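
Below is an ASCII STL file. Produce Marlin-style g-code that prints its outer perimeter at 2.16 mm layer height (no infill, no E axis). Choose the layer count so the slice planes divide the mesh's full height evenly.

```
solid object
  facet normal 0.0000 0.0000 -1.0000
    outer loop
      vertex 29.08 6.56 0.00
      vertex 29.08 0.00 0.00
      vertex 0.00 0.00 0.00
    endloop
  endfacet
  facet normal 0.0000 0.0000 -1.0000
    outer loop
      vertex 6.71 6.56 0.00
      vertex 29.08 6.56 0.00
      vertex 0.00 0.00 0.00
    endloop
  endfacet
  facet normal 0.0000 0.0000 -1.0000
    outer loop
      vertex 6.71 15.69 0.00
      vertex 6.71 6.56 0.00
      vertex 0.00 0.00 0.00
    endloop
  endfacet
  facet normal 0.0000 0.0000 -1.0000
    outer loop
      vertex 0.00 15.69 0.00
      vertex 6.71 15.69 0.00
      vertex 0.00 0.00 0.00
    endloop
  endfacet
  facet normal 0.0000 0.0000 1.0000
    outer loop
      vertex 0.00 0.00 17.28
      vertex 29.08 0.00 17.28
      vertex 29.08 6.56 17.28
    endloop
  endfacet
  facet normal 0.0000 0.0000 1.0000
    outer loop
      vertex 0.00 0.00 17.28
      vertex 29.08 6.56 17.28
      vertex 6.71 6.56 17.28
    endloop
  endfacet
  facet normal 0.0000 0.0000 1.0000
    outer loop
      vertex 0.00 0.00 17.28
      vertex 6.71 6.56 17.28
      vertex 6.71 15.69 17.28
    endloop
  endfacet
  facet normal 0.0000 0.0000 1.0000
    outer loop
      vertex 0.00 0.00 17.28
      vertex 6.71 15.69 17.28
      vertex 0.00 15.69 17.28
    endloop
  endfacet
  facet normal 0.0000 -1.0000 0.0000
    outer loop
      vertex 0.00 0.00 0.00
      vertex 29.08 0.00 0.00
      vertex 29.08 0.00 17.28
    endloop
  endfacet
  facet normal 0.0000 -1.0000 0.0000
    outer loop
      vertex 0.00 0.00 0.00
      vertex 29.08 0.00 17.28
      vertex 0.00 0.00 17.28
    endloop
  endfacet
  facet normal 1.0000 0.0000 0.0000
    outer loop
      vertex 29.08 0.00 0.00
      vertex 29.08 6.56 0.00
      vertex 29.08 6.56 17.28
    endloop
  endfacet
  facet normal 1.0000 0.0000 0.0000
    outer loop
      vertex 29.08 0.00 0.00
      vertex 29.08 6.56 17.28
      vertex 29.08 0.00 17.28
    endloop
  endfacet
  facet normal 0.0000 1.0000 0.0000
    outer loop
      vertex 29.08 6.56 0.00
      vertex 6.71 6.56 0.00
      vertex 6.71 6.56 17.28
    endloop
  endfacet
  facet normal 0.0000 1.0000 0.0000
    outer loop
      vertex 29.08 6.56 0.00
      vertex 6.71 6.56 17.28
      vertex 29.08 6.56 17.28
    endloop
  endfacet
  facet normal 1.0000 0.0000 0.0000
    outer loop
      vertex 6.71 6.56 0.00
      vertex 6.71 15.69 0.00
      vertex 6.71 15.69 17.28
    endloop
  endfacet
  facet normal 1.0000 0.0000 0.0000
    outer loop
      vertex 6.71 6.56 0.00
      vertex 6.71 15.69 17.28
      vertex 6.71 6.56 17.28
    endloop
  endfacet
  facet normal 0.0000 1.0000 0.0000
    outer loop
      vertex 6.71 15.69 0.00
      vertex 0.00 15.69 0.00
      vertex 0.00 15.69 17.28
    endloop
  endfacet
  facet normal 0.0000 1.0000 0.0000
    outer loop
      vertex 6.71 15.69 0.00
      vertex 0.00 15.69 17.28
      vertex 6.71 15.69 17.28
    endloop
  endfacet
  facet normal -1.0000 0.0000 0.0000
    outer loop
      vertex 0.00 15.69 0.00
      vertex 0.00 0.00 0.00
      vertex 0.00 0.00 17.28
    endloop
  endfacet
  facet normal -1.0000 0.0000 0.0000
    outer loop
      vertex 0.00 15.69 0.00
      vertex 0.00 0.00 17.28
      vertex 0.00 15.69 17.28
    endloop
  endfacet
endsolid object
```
; perimeter-only toolpath
G21 ; units = mm
G90 ; absolute positioning
G28 ; home
; layer 1
G0 Z2.16
G0 X0.00 Y0.00
G1 X29.08 Y0.00
G1 X29.08 Y6.56
G1 X6.71 Y6.56
G1 X6.71 Y15.69
G1 X0.00 Y15.69
G1 X0.00 Y0.00
; layer 2
G0 Z4.32
G0 X0.00 Y0.00
G1 X29.08 Y0.00
G1 X29.08 Y6.56
G1 X6.71 Y6.56
G1 X6.71 Y15.69
G1 X0.00 Y15.69
G1 X0.00 Y0.00
; layer 3
G0 Z6.48
G0 X0.00 Y0.00
G1 X29.08 Y0.00
G1 X29.08 Y6.56
G1 X6.71 Y6.56
G1 X6.71 Y15.69
G1 X0.00 Y15.69
G1 X0.00 Y0.00
; layer 4
G0 Z8.64
G0 X0.00 Y0.00
G1 X29.08 Y0.00
G1 X29.08 Y6.56
G1 X6.71 Y6.56
G1 X6.71 Y15.69
G1 X0.00 Y15.69
G1 X0.00 Y0.00
; layer 5
G0 Z10.80
G0 X0.00 Y0.00
G1 X29.08 Y0.00
G1 X29.08 Y6.56
G1 X6.71 Y6.56
G1 X6.71 Y15.69
G1 X0.00 Y15.69
G1 X0.00 Y0.00
; layer 6
G0 Z12.96
G0 X0.00 Y0.00
G1 X29.08 Y0.00
G1 X29.08 Y6.56
G1 X6.71 Y6.56
G1 X6.71 Y15.69
G1 X0.00 Y15.69
G1 X0.00 Y0.00
; layer 7
G0 Z15.12
G0 X0.00 Y0.00
G1 X29.08 Y0.00
G1 X29.08 Y6.56
G1 X6.71 Y6.56
G1 X6.71 Y15.69
G1 X0.00 Y15.69
G1 X0.00 Y0.00
; layer 8
G0 Z17.28
G0 X0.00 Y0.00
G1 X29.08 Y0.00
G1 X29.08 Y6.56
G1 X6.71 Y6.56
G1 X6.71 Y15.69
G1 X0.00 Y15.69
G1 X0.00 Y0.00
M2 ; end

The solid is an L-shaped prism: outer 29.1 × 15.7 mm, arm thicknesses ≈ 6.56 mm (horizontal) and 6.71 mm (vertical), extruded 17.3 mm in z. Slicing at Δz = 2.16 mm — 8 equal slices spanning the solid's height, so layer i sits at z = i·h/8 — gives 8 non-empty perimeters. Each is a 6-segment closed polygon; G0 lifts to the layer z and rapids to the start vertex, then G1 traces the edges.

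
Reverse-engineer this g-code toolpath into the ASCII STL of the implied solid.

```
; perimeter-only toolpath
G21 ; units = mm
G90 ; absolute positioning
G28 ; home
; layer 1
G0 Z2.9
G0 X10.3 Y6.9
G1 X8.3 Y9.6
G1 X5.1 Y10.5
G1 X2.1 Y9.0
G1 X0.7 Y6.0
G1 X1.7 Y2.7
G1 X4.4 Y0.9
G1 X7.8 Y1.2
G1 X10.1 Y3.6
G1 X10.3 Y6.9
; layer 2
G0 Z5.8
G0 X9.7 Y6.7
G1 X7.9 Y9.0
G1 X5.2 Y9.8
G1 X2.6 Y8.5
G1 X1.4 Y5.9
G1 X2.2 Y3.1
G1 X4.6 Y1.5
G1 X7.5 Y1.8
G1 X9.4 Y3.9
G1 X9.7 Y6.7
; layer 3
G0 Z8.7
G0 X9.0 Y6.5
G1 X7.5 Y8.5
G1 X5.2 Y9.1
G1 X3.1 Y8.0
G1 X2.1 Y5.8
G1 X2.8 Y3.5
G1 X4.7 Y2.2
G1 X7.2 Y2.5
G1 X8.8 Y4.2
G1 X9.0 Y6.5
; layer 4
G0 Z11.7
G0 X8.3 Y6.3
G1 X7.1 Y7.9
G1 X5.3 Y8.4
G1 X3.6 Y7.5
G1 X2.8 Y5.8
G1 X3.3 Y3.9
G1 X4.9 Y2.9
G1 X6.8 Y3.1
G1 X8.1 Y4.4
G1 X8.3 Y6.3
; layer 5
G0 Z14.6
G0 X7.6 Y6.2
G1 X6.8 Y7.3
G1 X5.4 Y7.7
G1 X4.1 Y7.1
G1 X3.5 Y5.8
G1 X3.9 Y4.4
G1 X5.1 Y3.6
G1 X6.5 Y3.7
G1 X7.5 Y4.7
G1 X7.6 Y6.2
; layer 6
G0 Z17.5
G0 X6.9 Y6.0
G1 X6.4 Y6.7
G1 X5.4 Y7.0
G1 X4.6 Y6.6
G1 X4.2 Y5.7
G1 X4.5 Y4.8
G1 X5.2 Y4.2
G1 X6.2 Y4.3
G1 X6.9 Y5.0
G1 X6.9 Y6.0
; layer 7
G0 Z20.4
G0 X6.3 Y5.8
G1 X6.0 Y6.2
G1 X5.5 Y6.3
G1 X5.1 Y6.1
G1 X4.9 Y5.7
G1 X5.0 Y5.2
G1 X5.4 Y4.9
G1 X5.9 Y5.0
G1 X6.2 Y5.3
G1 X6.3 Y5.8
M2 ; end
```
solid part
  facet normal 0.0000 0.0000 -1.0000
    outer loop
      vertex 5.0 11.2 0.0
      vertex 8.7 10.2 0.0
      vertex 11.0 7.1 0.0
    endloop
  endfacet
  facet normal 0.0000 0.0000 -1.0000
    outer loop
      vertex 1.6 9.5 0.0
      vertex 5.0 11.2 0.0
      vertex 11.0 7.1 0.0
    endloop
  endfacet
  facet normal 0.0000 0.0000 -1.0000
    outer loop
      vertex 0.0 6.0 0.0
      vertex 1.6 9.5 0.0
      vertex 11.0 7.1 0.0
    endloop
  endfacet
  facet normal 0.0000 0.0000 -1.0000
    outer loop
      vertex 1.1 2.3 0.0
      vertex 0.0 6.0 0.0
      vertex 11.0 7.1 0.0
    endloop
  endfacet
  facet normal 0.0000 0.0000 -1.0000
    outer loop
      vertex 4.2 0.2 0.0
      vertex 1.1 2.3 0.0
      vertex 11.0 7.1 0.0
    endloop
  endfacet
  facet normal 0.0000 0.0000 -1.0000
    outer loop
      vertex 8.1 0.6 0.0
      vertex 4.2 0.2 0.0
      vertex 11.0 7.1 0.0
    endloop
  endfacet
  facet normal 0.0000 0.0000 -1.0000
    outer loop
      vertex 10.7 3.3 0.0
      vertex 8.1 0.6 0.0
      vertex 11.0 7.1 0.0
    endloop
  endfacet
  facet normal 0.7836 0.5814 0.2190
    outer loop
      vertex 11.0 7.1 0.0
      vertex 8.7 10.2 0.0
      vertex 5.6 5.6 23.3
    endloop
  endfacet
  facet normal 0.2545 0.9418 0.2198
    outer loop
      vertex 8.7 10.2 0.0
      vertex 5.0 11.2 0.0
      vertex 5.6 5.6 23.3
    endloop
  endfacet
  facet normal -0.4362 0.8723 0.2209
    outer loop
      vertex 5.0 11.2 0.0
      vertex 1.6 9.5 0.0
      vertex 5.6 5.6 23.3
    endloop
  endfacet
  facet normal -0.8872 0.4056 0.2202
    outer loop
      vertex 1.6 9.5 0.0
      vertex 0.0 6.0 0.0
      vertex 5.6 5.6 23.3
    endloop
  endfacet
  facet normal -0.9351 -0.2780 0.2200
    outer loop
      vertex 0.0 6.0 0.0
      vertex 1.1 2.3 0.0
      vertex 5.6 5.6 23.3
    endloop
  endfacet
  facet normal -0.5471 -0.8076 0.2200
    outer loop
      vertex 1.1 2.3 0.0
      vertex 4.2 0.2 0.0
      vertex 5.6 5.6 23.3
    endloop
  endfacet
  facet normal 0.0996 -0.9706 0.2190
    outer loop
      vertex 4.2 0.2 0.0
      vertex 8.1 0.6 0.0
      vertex 5.6 5.6 23.3
    endloop
  endfacet
  facet normal 0.7026 -0.6766 0.2206
    outer loop
      vertex 8.1 0.6 0.0
      vertex 10.7 3.3 0.0
      vertex 5.6 5.6 23.3
    endloop
  endfacet
  facet normal 0.9724 -0.0768 0.2204
    outer loop
      vertex 10.7 3.3 0.0
      vertex 11.0 7.1 0.0
      vertex 5.6 5.6 23.3
    endloop
  endfacet
endsolid part

The G0 Z moves step by Δz≈2.9 mm. The G1 loops shrink linearly with z, so the solid tapers from its base footprint up to z≈23.3. Closing with a flat bottom cap and the tapered top and triangulating gives 16 facets — a regular 9-sided pyramid, base circumscribed radius ≈ 5.6 mm, apex at z ≈ 23.3 mm.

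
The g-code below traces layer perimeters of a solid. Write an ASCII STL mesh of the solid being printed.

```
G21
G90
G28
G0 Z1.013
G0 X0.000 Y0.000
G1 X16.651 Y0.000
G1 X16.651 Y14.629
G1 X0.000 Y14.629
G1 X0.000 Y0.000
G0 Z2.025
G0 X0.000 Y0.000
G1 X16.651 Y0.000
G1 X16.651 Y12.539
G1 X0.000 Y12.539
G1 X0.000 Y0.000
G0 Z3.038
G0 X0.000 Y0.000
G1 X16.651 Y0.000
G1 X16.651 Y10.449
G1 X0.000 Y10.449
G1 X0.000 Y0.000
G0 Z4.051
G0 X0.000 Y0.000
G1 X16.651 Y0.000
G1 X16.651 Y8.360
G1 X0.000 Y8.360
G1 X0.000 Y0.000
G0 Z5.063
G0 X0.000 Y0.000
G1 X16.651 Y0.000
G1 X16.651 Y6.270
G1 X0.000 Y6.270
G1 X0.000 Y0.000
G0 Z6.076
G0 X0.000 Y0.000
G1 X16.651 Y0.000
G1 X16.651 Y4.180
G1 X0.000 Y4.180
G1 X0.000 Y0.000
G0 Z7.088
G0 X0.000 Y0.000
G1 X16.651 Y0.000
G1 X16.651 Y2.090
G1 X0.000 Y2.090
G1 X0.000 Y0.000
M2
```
solid part
  facet normal 0.0000 0.0000 -1.0000
    outer loop
      vertex 16.651 16.719 0.000
      vertex 16.651 0.000 0.000
      vertex 0.000 0.000 0.000
    endloop
  endfacet
  facet normal 0.0000 0.0000 -1.0000
    outer loop
      vertex 0.000 16.719 0.000
      vertex 16.651 16.719 0.000
      vertex 0.000 0.000 0.000
    endloop
  endfacet
  facet normal 0.0000 -1.0000 0.0000
    outer loop
      vertex 0.000 0.000 0.000
      vertex 16.651 0.000 0.000
      vertex 16.651 0.000 8.101
    endloop
  endfacet
  facet normal 0.0000 -1.0000 0.0000
    outer loop
      vertex 0.000 0.000 0.000
      vertex 16.651 0.000 8.101
      vertex 0.000 0.000 8.101
    endloop
  endfacet
  facet normal 0.0000 0.4360 0.8999
    outer loop
      vertex 0.000 0.000 8.101
      vertex 16.651 0.000 8.101
      vertex 16.651 16.719 0.000
    endloop
  endfacet
  facet normal 0.0000 0.4360 0.8999
    outer loop
      vertex 0.000 0.000 8.101
      vertex 16.651 16.719 0.000
      vertex 0.000 16.719 0.000
    endloop
  endfacet
  facet normal -1.0000 0.0000 0.0000
    outer loop
      vertex 0.000 0.000 8.101
      vertex 0.000 16.719 0.000
      vertex 0.000 0.000 0.000
    endloop
  endfacet
  facet normal 1.0000 0.0000 0.0000
    outer loop
      vertex 16.651 0.000 0.000
      vertex 16.651 16.719 0.000
      vertex 16.651 0.000 8.101
    endloop
  endfacet
endsolid part

The G0 Z moves step by Δz≈1.013 mm. The G1 loops shrink linearly with z, so the solid tapers from its base footprint up to z≈8.1. Closing with a flat bottom cap and the tapered top and triangulating gives 8 facets — a wedge (ramp): 16.7 × 16.7 mm base, rising to 8.1 mm along the y=0 edge and sloping linearly to z=0 at y=16.7.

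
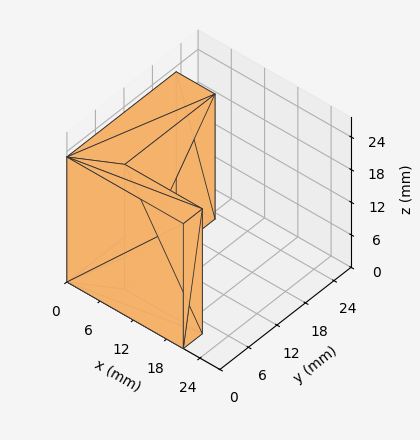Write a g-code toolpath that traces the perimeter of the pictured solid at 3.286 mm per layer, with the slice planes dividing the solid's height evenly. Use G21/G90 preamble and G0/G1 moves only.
Reading the render: the shape is an L-shaped prism: outer 21 × 23 mm, arm thicknesses ≈ 4 mm (horizontal) and 7 mm (vertical), extruded 23 mm in z (dimensions read to the nearest mm from the axis ticks). For the g-code, the solid's height is divided into equal slices at the stated Δz and each level perimeter traced with G1 moves after a G0 lift.

; perimeter-only toolpath
G21 ; units = mm
G90 ; absolute positioning
G28 ; home
; layer 1
G0 Z3.286
G0 X0.000 Y0.000
G1 X21.000 Y0.000
G1 X21.000 Y4.000
G1 X7.000 Y4.000
G1 X7.000 Y23.000
G1 X0.000 Y23.000
G1 X0.000 Y0.000
; layer 2
G0 Z6.571
G0 X0.000 Y0.000
G1 X21.000 Y0.000
G1 X21.000 Y4.000
G1 X7.000 Y4.000
G1 X7.000 Y23.000
G1 X0.000 Y23.000
G1 X0.000 Y0.000
; layer 3
G0 Z9.857
G0 X0.000 Y0.000
G1 X21.000 Y0.000
G1 X21.000 Y4.000
G1 X7.000 Y4.000
G1 X7.000 Y23.000
G1 X0.000 Y23.000
G1 X0.000 Y0.000
; layer 4
G0 Z13.143
G0 X0.000 Y0.000
G1 X21.000 Y0.000
G1 X21.000 Y4.000
G1 X7.000 Y4.000
G1 X7.000 Y23.000
G1 X0.000 Y23.000
G1 X0.000 Y0.000
; layer 5
G0 Z16.429
G0 X0.000 Y0.000
G1 X21.000 Y0.000
G1 X21.000 Y4.000
G1 X7.000 Y4.000
G1 X7.000 Y23.000
G1 X0.000 Y23.000
G1 X0.000 Y0.000
; layer 6
G0 Z19.714
G0 X0.000 Y0.000
G1 X21.000 Y0.000
G1 X21.000 Y4.000
G1 X7.000 Y4.000
G1 X7.000 Y23.000
G1 X0.000 Y23.000
G1 X0.000 Y0.000
; layer 7
G0 Z23.000
G0 X0.000 Y0.000
G1 X21.000 Y0.000
G1 X21.000 Y4.000
G1 X7.000 Y4.000
G1 X7.000 Y23.000
G1 X0.000 Y23.000
G1 X0.000 Y0.000
M2 ; end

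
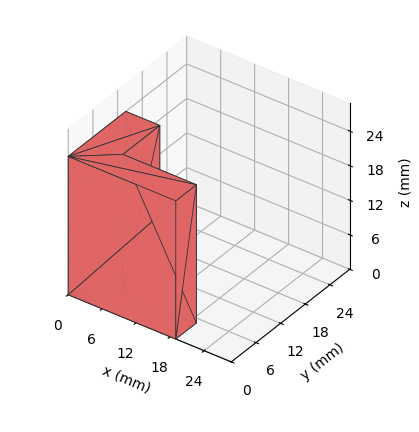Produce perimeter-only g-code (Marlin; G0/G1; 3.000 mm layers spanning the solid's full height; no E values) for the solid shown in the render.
Reading the render: the shape is an L-shaped prism: outer 19 × 14 mm, arm thicknesses ≈ 5 mm (horizontal) and 6 mm (vertical), extruded 24 mm in z (dimensions read to the nearest mm from the axis ticks). For the g-code, the solid's height is divided into equal slices at the stated Δz and each level perimeter traced with G1 moves after a G0 lift.

; perimeter-only toolpath
G21 ; units = mm
G90 ; absolute positioning
G28 ; home
; layer 1
G0 Z3.000
G0 X0.000 Y0.000
G1 X19.000 Y0.000
G1 X19.000 Y5.000
G1 X6.000 Y5.000
G1 X6.000 Y14.000
G1 X0.000 Y14.000
G1 X0.000 Y0.000
; layer 2
G0 Z6.000
G0 X0.000 Y0.000
G1 X19.000 Y0.000
G1 X19.000 Y5.000
G1 X6.000 Y5.000
G1 X6.000 Y14.000
G1 X0.000 Y14.000
G1 X0.000 Y0.000
; layer 3
G0 Z9.000
G0 X0.000 Y0.000
G1 X19.000 Y0.000
G1 X19.000 Y5.000
G1 X6.000 Y5.000
G1 X6.000 Y14.000
G1 X0.000 Y14.000
G1 X0.000 Y0.000
; layer 4
G0 Z12.000
G0 X0.000 Y0.000
G1 X19.000 Y0.000
G1 X19.000 Y5.000
G1 X6.000 Y5.000
G1 X6.000 Y14.000
G1 X0.000 Y14.000
G1 X0.000 Y0.000
; layer 5
G0 Z15.000
G0 X0.000 Y0.000
G1 X19.000 Y0.000
G1 X19.000 Y5.000
G1 X6.000 Y5.000
G1 X6.000 Y14.000
G1 X0.000 Y14.000
G1 X0.000 Y0.000
; layer 6
G0 Z18.000
G0 X0.000 Y0.000
G1 X19.000 Y0.000
G1 X19.000 Y5.000
G1 X6.000 Y5.000
G1 X6.000 Y14.000
G1 X0.000 Y14.000
G1 X0.000 Y0.000
; layer 7
G0 Z21.000
G0 X0.000 Y0.000
G1 X19.000 Y0.000
G1 X19.000 Y5.000
G1 X6.000 Y5.000
G1 X6.000 Y14.000
G1 X0.000 Y14.000
G1 X0.000 Y0.000
; layer 8
G0 Z24.000
G0 X0.000 Y0.000
G1 X19.000 Y0.000
G1 X19.000 Y5.000
G1 X6.000 Y5.000
G1 X6.000 Y14.000
G1 X0.000 Y14.000
G1 X0.000 Y0.000
M2 ; end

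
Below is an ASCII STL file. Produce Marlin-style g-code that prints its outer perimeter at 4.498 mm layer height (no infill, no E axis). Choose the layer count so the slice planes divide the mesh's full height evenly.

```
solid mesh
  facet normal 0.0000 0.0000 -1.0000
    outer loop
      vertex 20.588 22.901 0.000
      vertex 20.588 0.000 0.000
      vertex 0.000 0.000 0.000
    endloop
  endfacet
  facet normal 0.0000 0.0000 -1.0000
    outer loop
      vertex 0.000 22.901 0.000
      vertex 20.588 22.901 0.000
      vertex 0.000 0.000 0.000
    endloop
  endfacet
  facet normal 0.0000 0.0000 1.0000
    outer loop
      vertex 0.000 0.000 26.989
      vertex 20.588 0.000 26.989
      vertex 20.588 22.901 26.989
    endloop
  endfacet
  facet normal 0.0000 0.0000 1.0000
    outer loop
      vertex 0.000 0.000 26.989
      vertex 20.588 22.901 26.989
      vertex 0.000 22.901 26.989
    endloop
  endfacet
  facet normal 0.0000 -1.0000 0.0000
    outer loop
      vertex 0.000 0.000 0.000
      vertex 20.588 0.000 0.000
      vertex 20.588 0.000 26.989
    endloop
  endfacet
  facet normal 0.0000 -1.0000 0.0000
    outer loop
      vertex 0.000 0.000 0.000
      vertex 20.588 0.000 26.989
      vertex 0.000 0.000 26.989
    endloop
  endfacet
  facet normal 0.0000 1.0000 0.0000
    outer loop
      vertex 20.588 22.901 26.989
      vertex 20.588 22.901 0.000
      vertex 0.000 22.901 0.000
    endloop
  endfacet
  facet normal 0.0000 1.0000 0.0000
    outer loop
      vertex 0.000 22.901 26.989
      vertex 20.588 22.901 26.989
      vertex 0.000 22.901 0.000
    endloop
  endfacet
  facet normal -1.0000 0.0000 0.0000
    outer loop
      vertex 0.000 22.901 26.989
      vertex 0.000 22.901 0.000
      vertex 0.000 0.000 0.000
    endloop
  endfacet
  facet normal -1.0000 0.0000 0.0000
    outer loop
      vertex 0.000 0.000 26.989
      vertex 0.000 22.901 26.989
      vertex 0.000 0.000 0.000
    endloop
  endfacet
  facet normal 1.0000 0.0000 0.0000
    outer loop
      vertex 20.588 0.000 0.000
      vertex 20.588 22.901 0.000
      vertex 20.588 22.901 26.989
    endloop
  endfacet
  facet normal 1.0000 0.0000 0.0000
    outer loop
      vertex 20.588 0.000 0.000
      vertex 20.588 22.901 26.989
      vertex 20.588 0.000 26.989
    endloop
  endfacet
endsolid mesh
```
; perimeter-only toolpath
G21 ; units = mm
G90 ; absolute positioning
G28 ; home
; layer 1
G0 Z4.498
G0 X0.000 Y0.000
G1 X20.588 Y0.000
G1 X20.588 Y22.901
G1 X0.000 Y22.901
G1 X0.000 Y0.000
; layer 2
G0 Z8.996
G0 X0.000 Y0.000
G1 X20.588 Y0.000
G1 X20.588 Y22.901
G1 X0.000 Y22.901
G1 X0.000 Y0.000
; layer 3
G0 Z13.495
G0 X0.000 Y0.000
G1 X20.588 Y0.000
G1 X20.588 Y22.901
G1 X0.000 Y22.901
G1 X0.000 Y0.000
; layer 4
G0 Z17.993
G0 X0.000 Y0.000
G1 X20.588 Y0.000
G1 X20.588 Y22.901
G1 X0.000 Y22.901
G1 X0.000 Y0.000
; layer 5
G0 Z22.491
G0 X0.000 Y0.000
G1 X20.588 Y0.000
G1 X20.588 Y22.901
G1 X0.000 Y22.901
G1 X0.000 Y0.000
; layer 6
G0 Z26.989
G0 X0.000 Y0.000
G1 X20.588 Y0.000
G1 X20.588 Y22.901
G1 X0.000 Y22.901
G1 X0.000 Y0.000
M2 ; end

The solid is a rectangular box, roughly 20.6 × 22.9 mm footprint and 27 mm tall. Slicing at Δz = 4.498 mm — 6 equal slices spanning the solid's height, so layer i sits at z = i·h/6 — gives 6 non-empty perimeters. Each is a 4-segment closed polygon; G0 lifts to the layer z and rapids to the start vertex, then G1 traces the edges.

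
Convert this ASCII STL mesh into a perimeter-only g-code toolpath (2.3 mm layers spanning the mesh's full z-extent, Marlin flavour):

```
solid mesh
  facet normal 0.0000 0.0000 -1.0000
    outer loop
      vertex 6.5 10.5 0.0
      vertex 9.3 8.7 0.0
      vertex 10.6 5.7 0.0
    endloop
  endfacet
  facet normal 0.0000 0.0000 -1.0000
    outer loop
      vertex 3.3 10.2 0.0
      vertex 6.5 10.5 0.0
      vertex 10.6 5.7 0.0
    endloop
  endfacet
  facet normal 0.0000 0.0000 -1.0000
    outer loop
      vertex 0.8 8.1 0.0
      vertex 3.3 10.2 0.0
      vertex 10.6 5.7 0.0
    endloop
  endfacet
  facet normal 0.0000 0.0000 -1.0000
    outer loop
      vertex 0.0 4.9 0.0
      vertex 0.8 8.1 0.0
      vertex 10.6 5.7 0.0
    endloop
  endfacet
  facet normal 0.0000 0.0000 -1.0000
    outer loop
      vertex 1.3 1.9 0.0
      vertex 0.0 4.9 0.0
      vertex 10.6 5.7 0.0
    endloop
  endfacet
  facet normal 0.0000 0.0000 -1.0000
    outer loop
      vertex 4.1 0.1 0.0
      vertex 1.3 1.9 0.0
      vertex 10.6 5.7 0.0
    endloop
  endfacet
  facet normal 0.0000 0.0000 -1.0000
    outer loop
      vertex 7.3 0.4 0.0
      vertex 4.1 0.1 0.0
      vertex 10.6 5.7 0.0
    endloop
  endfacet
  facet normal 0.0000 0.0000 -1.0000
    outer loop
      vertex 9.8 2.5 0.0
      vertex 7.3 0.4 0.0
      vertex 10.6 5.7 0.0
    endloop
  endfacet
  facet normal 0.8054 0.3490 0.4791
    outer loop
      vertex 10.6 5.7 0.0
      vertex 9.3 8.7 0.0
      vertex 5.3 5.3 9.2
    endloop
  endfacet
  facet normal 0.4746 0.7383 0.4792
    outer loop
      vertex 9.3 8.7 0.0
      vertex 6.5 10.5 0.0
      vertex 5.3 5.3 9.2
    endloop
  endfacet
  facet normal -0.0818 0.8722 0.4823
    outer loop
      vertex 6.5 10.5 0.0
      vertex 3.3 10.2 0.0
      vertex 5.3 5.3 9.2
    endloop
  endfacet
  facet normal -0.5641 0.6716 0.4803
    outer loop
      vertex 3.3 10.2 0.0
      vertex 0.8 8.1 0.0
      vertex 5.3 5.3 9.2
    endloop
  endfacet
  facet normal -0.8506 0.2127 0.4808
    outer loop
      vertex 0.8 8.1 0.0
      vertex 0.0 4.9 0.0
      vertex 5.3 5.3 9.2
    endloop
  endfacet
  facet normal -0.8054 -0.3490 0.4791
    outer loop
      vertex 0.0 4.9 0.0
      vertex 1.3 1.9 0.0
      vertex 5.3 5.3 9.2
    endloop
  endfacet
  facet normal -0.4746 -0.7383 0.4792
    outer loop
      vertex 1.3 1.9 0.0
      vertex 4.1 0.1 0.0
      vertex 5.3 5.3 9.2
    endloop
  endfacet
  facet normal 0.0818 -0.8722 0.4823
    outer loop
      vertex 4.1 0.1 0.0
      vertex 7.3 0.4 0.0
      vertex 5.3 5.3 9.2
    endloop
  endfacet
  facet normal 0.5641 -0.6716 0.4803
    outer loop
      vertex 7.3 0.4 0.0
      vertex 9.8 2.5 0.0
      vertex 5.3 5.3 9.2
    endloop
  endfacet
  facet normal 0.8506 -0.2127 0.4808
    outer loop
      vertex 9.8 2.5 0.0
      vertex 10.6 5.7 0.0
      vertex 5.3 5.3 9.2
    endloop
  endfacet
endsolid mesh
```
; perimeter-only toolpath
G21 ; units = mm
G90 ; absolute positioning
G28 ; home
; layer 1
G0 Z2.3
G0 X9.3 Y5.6
G1 X8.3 Y7.8
G1 X6.2 Y9.2
G1 X3.8 Y9.0
G1 X1.9 Y7.4
G1 X1.3 Y5.0
G1 X2.3 Y2.8
G1 X4.4 Y1.4
G1 X6.8 Y1.6
G1 X8.7 Y3.2
G1 X9.3 Y5.6
; layer 2
G0 Z4.6
G0 X7.9 Y5.5
G1 X7.3 Y7.0
G1 X5.9 Y7.9
G1 X4.3 Y7.8
G1 X3.0 Y6.7
G1 X2.6 Y5.1
G1 X3.3 Y3.6
G1 X4.7 Y2.7
G1 X6.3 Y2.9
G1 X7.6 Y3.9
G1 X7.9 Y5.5
; layer 3
G0 Z6.9
G0 X6.6 Y5.4
G1 X6.3 Y6.1
G1 X5.6 Y6.6
G1 X4.8 Y6.5
G1 X4.2 Y6.0
G1 X4.0 Y5.2
G1 X4.3 Y4.4
G1 X5.0 Y4.0
G1 X5.8 Y4.1
G1 X6.4 Y4.6
G1 X6.6 Y5.4
M2 ; end

The solid is a regular 10-sided pyramid, base circumscribed radius ≈ 5.3 mm, apex at z ≈ 9.2 mm. Slicing at Δz = 2.3 mm — 4 equal slices spanning the solid's height, so layer i sits at z = i·h/4 — gives 3 non-empty perimeters. Each is a 10-segment closed polygon; G0 lifts to the layer z and rapids to the start vertex, then G1 traces the edges. The cross-section shrinks linearly with z (the slice at the apex is degenerate and omitted).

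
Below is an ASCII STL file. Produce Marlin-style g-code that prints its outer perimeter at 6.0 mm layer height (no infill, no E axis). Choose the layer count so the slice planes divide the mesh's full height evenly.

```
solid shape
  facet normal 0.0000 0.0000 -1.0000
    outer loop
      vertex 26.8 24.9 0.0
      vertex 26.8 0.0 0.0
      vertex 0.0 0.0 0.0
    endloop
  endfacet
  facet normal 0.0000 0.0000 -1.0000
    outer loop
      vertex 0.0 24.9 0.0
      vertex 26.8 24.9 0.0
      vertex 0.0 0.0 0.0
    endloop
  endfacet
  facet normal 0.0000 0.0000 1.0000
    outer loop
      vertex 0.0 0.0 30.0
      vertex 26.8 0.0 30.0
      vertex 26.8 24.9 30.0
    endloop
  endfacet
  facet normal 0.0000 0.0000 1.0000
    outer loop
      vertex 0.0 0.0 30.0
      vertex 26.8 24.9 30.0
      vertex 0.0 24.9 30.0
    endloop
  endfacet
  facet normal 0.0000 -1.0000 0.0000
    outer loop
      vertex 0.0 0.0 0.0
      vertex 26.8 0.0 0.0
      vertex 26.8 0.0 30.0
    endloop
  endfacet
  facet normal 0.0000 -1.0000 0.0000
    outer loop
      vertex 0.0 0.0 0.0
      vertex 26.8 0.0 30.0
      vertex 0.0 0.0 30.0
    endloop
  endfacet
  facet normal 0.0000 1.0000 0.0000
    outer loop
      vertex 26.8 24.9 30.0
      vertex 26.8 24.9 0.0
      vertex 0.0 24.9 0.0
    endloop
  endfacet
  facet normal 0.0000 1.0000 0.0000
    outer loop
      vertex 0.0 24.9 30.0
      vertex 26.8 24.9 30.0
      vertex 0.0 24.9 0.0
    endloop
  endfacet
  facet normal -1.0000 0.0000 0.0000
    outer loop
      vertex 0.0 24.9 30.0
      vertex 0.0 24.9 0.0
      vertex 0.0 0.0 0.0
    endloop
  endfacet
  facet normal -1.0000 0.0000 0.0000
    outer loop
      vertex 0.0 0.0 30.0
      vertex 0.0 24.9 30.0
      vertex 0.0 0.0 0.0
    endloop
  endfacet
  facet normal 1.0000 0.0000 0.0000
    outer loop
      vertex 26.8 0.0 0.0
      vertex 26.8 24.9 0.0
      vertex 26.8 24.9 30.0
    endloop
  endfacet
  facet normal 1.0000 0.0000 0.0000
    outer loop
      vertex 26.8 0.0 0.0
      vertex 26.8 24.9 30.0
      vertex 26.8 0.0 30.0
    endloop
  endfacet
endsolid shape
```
; perimeter-only toolpath
G21 ; units = mm
G90 ; absolute positioning
G28 ; home
; layer 1
G0 Z6.0
G0 X0.0 Y0.0
G1 X26.8 Y0.0
G1 X26.8 Y24.9
G1 X0.0 Y24.9
G1 X0.0 Y0.0
; layer 2
G0 Z12.0
G0 X0.0 Y0.0
G1 X26.8 Y0.0
G1 X26.8 Y24.9
G1 X0.0 Y24.9
G1 X0.0 Y0.0
; layer 3
G0 Z18.0
G0 X0.0 Y0.0
G1 X26.8 Y0.0
G1 X26.8 Y24.9
G1 X0.0 Y24.9
G1 X0.0 Y0.0
; layer 4
G0 Z24.0
G0 X0.0 Y0.0
G1 X26.8 Y0.0
G1 X26.8 Y24.9
G1 X0.0 Y24.9
G1 X0.0 Y0.0
; layer 5
G0 Z30.0
G0 X0.0 Y0.0
G1 X26.8 Y0.0
G1 X26.8 Y24.9
G1 X0.0 Y24.9
G1 X0.0 Y0.0
M2 ; end

The solid is a rectangular box, roughly 26.8 × 24.9 mm footprint and 30 mm tall. Slicing at Δz = 6.0 mm — 5 equal slices spanning the solid's height, so layer i sits at z = i·h/5 — gives 5 non-empty perimeters. Each is a 4-segment closed polygon; G0 lifts to the layer z and rapids to the start vertex, then G1 traces the edges.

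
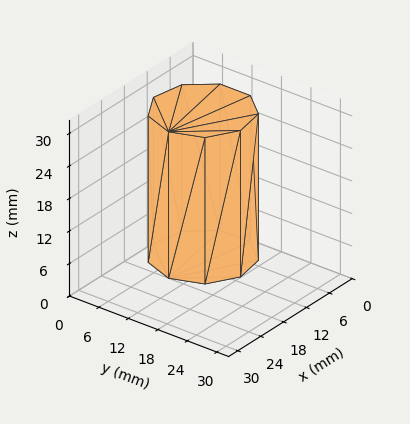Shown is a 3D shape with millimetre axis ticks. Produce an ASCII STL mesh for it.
Reading the render: the shape is a regular 9-sided prism (a cylinder approximated with 9 flat sides), circumscribed radius ≈ 9 mm, height ≈ 27 mm (dimensions read to the nearest mm from the axis ticks). For the STL, each face is triangulated and given an outward normal.

solid part
  facet normal 0.0000 0.0000 -1.0000
    outer loop
      vertex 10.563 17.863 0.000
      vertex 15.894 14.785 0.000
      vertex 18.000 9.000 0.000
    endloop
  endfacet
  facet normal 0.0000 0.0000 -1.0000
    outer loop
      vertex 4.500 16.794 0.000
      vertex 10.563 17.863 0.000
      vertex 18.000 9.000 0.000
    endloop
  endfacet
  facet normal 0.0000 0.0000 -1.0000
    outer loop
      vertex 0.543 12.078 0.000
      vertex 4.500 16.794 0.000
      vertex 18.000 9.000 0.000
    endloop
  endfacet
  facet normal 0.0000 0.0000 -1.0000
    outer loop
      vertex 0.543 5.922 0.000
      vertex 0.543 12.078 0.000
      vertex 18.000 9.000 0.000
    endloop
  endfacet
  facet normal 0.0000 0.0000 -1.0000
    outer loop
      vertex 4.500 1.206 0.000
      vertex 0.543 5.922 0.000
      vertex 18.000 9.000 0.000
    endloop
  endfacet
  facet normal 0.0000 0.0000 -1.0000
    outer loop
      vertex 10.563 0.137 0.000
      vertex 4.500 1.206 0.000
      vertex 18.000 9.000 0.000
    endloop
  endfacet
  facet normal 0.0000 0.0000 -1.0000
    outer loop
      vertex 15.894 3.215 0.000
      vertex 10.563 0.137 0.000
      vertex 18.000 9.000 0.000
    endloop
  endfacet
  facet normal 0.0000 0.0000 1.0000
    outer loop
      vertex 18.000 9.000 27.000
      vertex 15.894 14.785 27.000
      vertex 10.563 17.863 27.000
    endloop
  endfacet
  facet normal 0.0000 0.0000 1.0000
    outer loop
      vertex 18.000 9.000 27.000
      vertex 10.563 17.863 27.000
      vertex 4.500 16.794 27.000
    endloop
  endfacet
  facet normal 0.0000 0.0000 1.0000
    outer loop
      vertex 18.000 9.000 27.000
      vertex 4.500 16.794 27.000
      vertex 0.543 12.078 27.000
    endloop
  endfacet
  facet normal 0.0000 0.0000 1.0000
    outer loop
      vertex 18.000 9.000 27.000
      vertex 0.543 12.078 27.000
      vertex 0.543 5.922 27.000
    endloop
  endfacet
  facet normal 0.0000 0.0000 1.0000
    outer loop
      vertex 18.000 9.000 27.000
      vertex 0.543 5.922 27.000
      vertex 4.500 1.206 27.000
    endloop
  endfacet
  facet normal 0.0000 0.0000 1.0000
    outer loop
      vertex 18.000 9.000 27.000
      vertex 4.500 1.206 27.000
      vertex 10.563 0.137 27.000
    endloop
  endfacet
  facet normal 0.0000 0.0000 1.0000
    outer loop
      vertex 18.000 9.000 27.000
      vertex 10.563 0.137 27.000
      vertex 15.894 3.215 27.000
    endloop
  endfacet
  facet normal 0.9397 0.3421 0.0000
    outer loop
      vertex 18.000 9.000 0.000
      vertex 15.894 14.785 0.000
      vertex 15.894 14.785 27.000
    endloop
  endfacet
  facet normal 0.9397 0.3421 0.0000
    outer loop
      vertex 18.000 9.000 0.000
      vertex 15.894 14.785 27.000
      vertex 18.000 9.000 27.000
    endloop
  endfacet
  facet normal 0.5000 0.8660 0.0000
    outer loop
      vertex 15.894 14.785 0.000
      vertex 10.563 17.863 0.000
      vertex 10.563 17.863 27.000
    endloop
  endfacet
  facet normal 0.5000 0.8660 0.0000
    outer loop
      vertex 15.894 14.785 0.000
      vertex 10.563 17.863 27.000
      vertex 15.894 14.785 27.000
    endloop
  endfacet
  facet normal -0.1736 0.9848 0.0000
    outer loop
      vertex 10.563 17.863 0.000
      vertex 4.500 16.794 0.000
      vertex 4.500 16.794 27.000
    endloop
  endfacet
  facet normal -0.1736 0.9848 0.0000
    outer loop
      vertex 10.563 17.863 0.000
      vertex 4.500 16.794 27.000
      vertex 10.563 17.863 27.000
    endloop
  endfacet
  facet normal -0.7661 0.6428 0.0000
    outer loop
      vertex 4.500 16.794 0.000
      vertex 0.543 12.078 0.000
      vertex 0.543 12.078 27.000
    endloop
  endfacet
  facet normal -0.7661 0.6428 0.0000
    outer loop
      vertex 4.500 16.794 0.000
      vertex 0.543 12.078 27.000
      vertex 4.500 16.794 27.000
    endloop
  endfacet
  facet normal -1.0000 0.0000 0.0000
    outer loop
      vertex 0.543 12.078 0.000
      vertex 0.543 5.922 0.000
      vertex 0.543 5.922 27.000
    endloop
  endfacet
  facet normal -1.0000 0.0000 0.0000
    outer loop
      vertex 0.543 12.078 0.000
      vertex 0.543 5.922 27.000
      vertex 0.543 12.078 27.000
    endloop
  endfacet
  facet normal -0.7661 -0.6428 0.0000
    outer loop
      vertex 0.543 5.922 0.000
      vertex 4.500 1.206 0.000
      vertex 4.500 1.206 27.000
    endloop
  endfacet
  facet normal -0.7661 -0.6428 0.0000
    outer loop
      vertex 0.543 5.922 0.000
      vertex 4.500 1.206 27.000
      vertex 0.543 5.922 27.000
    endloop
  endfacet
  facet normal -0.1736 -0.9848 0.0000
    outer loop
      vertex 4.500 1.206 0.000
      vertex 10.563 0.137 0.000
      vertex 10.563 0.137 27.000
    endloop
  endfacet
  facet normal -0.1736 -0.9848 0.0000
    outer loop
      vertex 4.500 1.206 0.000
      vertex 10.563 0.137 27.000
      vertex 4.500 1.206 27.000
    endloop
  endfacet
  facet normal 0.5000 -0.8660 0.0000
    outer loop
      vertex 10.563 0.137 0.000
      vertex 15.894 3.215 0.000
      vertex 15.894 3.215 27.000
    endloop
  endfacet
  facet normal 0.5000 -0.8660 0.0000
    outer loop
      vertex 10.563 0.137 0.000
      vertex 15.894 3.215 27.000
      vertex 10.563 0.137 27.000
    endloop
  endfacet
  facet normal 0.9397 -0.3421 0.0000
    outer loop
      vertex 15.894 3.215 0.000
      vertex 18.000 9.000 0.000
      vertex 18.000 9.000 27.000
    endloop
  endfacet
  facet normal 0.9397 -0.3421 0.0000
    outer loop
      vertex 15.894 3.215 0.000
      vertex 18.000 9.000 27.000
      vertex 15.894 3.215 27.000
    endloop
  endfacet
endsolid part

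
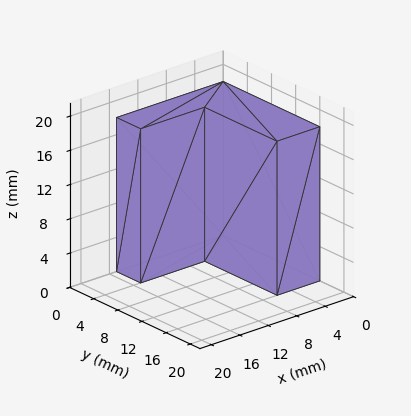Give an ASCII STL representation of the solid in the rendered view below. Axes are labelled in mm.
Reading the render: the shape is an L-shaped prism: outer 15 × 16 mm, arm thicknesses ≈ 4 mm (horizontal) and 6 mm (vertical), extruded 18 mm in z (dimensions read to the nearest mm from the axis ticks). For the STL, each face is triangulated and given an outward normal.

solid part
  facet normal 0.0000 0.0000 -1.0000
    outer loop
      vertex 15.00 4.00 0.00
      vertex 15.00 0.00 0.00
      vertex 0.00 0.00 0.00
    endloop
  endfacet
  facet normal 0.0000 0.0000 -1.0000
    outer loop
      vertex 6.00 4.00 0.00
      vertex 15.00 4.00 0.00
      vertex 0.00 0.00 0.00
    endloop
  endfacet
  facet normal 0.0000 0.0000 -1.0000
    outer loop
      vertex 6.00 16.00 0.00
      vertex 6.00 4.00 0.00
      vertex 0.00 0.00 0.00
    endloop
  endfacet
  facet normal 0.0000 0.0000 -1.0000
    outer loop
      vertex 0.00 16.00 0.00
      vertex 6.00 16.00 0.00
      vertex 0.00 0.00 0.00
    endloop
  endfacet
  facet normal 0.0000 0.0000 1.0000
    outer loop
      vertex 0.00 0.00 18.00
      vertex 15.00 0.00 18.00
      vertex 15.00 4.00 18.00
    endloop
  endfacet
  facet normal 0.0000 0.0000 1.0000
    outer loop
      vertex 0.00 0.00 18.00
      vertex 15.00 4.00 18.00
      vertex 6.00 4.00 18.00
    endloop
  endfacet
  facet normal 0.0000 0.0000 1.0000
    outer loop
      vertex 0.00 0.00 18.00
      vertex 6.00 4.00 18.00
      vertex 6.00 16.00 18.00
    endloop
  endfacet
  facet normal 0.0000 0.0000 1.0000
    outer loop
      vertex 0.00 0.00 18.00
      vertex 6.00 16.00 18.00
      vertex 0.00 16.00 18.00
    endloop
  endfacet
  facet normal 0.0000 -1.0000 0.0000
    outer loop
      vertex 0.00 0.00 0.00
      vertex 15.00 0.00 0.00
      vertex 15.00 0.00 18.00
    endloop
  endfacet
  facet normal 0.0000 -1.0000 0.0000
    outer loop
      vertex 0.00 0.00 0.00
      vertex 15.00 0.00 18.00
      vertex 0.00 0.00 18.00
    endloop
  endfacet
  facet normal 1.0000 0.0000 0.0000
    outer loop
      vertex 15.00 0.00 0.00
      vertex 15.00 4.00 0.00
      vertex 15.00 4.00 18.00
    endloop
  endfacet
  facet normal 1.0000 0.0000 0.0000
    outer loop
      vertex 15.00 0.00 0.00
      vertex 15.00 4.00 18.00
      vertex 15.00 0.00 18.00
    endloop
  endfacet
  facet normal 0.0000 1.0000 0.0000
    outer loop
      vertex 15.00 4.00 0.00
      vertex 6.00 4.00 0.00
      vertex 6.00 4.00 18.00
    endloop
  endfacet
  facet normal 0.0000 1.0000 0.0000
    outer loop
      vertex 15.00 4.00 0.00
      vertex 6.00 4.00 18.00
      vertex 15.00 4.00 18.00
    endloop
  endfacet
  facet normal 1.0000 0.0000 0.0000
    outer loop
      vertex 6.00 4.00 0.00
      vertex 6.00 16.00 0.00
      vertex 6.00 16.00 18.00
    endloop
  endfacet
  facet normal 1.0000 0.0000 0.0000
    outer loop
      vertex 6.00 4.00 0.00
      vertex 6.00 16.00 18.00
      vertex 6.00 4.00 18.00
    endloop
  endfacet
  facet normal 0.0000 1.0000 0.0000
    outer loop
      vertex 6.00 16.00 0.00
      vertex 0.00 16.00 0.00
      vertex 0.00 16.00 18.00
    endloop
  endfacet
  facet normal 0.0000 1.0000 0.0000
    outer loop
      vertex 6.00 16.00 0.00
      vertex 0.00 16.00 18.00
      vertex 6.00 16.00 18.00
    endloop
  endfacet
  facet normal -1.0000 0.0000 0.0000
    outer loop
      vertex 0.00 16.00 0.00
      vertex 0.00 0.00 0.00
      vertex 0.00 0.00 18.00
    endloop
  endfacet
  facet normal -1.0000 0.0000 0.0000
    outer loop
      vertex 0.00 16.00 0.00
      vertex 0.00 0.00 18.00
      vertex 0.00 16.00 18.00
    endloop
  endfacet
endsolid part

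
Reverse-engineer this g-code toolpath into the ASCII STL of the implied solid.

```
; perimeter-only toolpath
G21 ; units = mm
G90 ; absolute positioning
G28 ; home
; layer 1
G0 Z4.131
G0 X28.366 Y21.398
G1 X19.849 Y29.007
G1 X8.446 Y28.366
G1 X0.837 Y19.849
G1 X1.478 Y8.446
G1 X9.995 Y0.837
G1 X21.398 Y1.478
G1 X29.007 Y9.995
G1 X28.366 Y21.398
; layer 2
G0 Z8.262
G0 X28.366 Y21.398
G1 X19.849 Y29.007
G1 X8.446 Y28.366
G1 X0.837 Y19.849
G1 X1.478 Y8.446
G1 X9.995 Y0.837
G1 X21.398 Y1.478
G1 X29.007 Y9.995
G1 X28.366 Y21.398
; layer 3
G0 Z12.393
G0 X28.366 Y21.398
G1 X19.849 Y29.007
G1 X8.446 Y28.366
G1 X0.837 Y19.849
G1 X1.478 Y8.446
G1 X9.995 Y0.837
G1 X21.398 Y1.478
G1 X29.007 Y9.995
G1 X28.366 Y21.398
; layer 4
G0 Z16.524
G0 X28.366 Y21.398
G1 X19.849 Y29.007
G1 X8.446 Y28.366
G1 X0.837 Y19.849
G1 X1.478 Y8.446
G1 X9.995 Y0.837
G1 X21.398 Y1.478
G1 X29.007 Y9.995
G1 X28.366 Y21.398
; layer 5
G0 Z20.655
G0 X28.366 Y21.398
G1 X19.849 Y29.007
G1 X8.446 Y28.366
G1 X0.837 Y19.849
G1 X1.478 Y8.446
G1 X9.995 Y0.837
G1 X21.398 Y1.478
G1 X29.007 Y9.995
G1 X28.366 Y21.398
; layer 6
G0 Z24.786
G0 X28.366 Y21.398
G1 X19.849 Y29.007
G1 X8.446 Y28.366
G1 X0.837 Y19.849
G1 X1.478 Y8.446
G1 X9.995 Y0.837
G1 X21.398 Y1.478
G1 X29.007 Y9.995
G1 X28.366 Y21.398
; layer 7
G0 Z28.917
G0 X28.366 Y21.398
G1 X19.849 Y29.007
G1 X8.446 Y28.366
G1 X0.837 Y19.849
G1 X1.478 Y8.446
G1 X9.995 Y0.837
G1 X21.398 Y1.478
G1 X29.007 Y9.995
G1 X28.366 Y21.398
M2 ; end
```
solid part
  facet normal 0.0000 0.0000 -1.0000
    outer loop
      vertex 8.446 28.366 0.000
      vertex 19.849 29.007 0.000
      vertex 28.366 21.398 0.000
    endloop
  endfacet
  facet normal 0.0000 0.0000 -1.0000
    outer loop
      vertex 0.837 19.849 0.000
      vertex 8.446 28.366 0.000
      vertex 28.366 21.398 0.000
    endloop
  endfacet
  facet normal 0.0000 0.0000 -1.0000
    outer loop
      vertex 1.478 8.446 0.000
      vertex 0.837 19.849 0.000
      vertex 28.366 21.398 0.000
    endloop
  endfacet
  facet normal 0.0000 0.0000 -1.0000
    outer loop
      vertex 9.995 0.837 0.000
      vertex 1.478 8.446 0.000
      vertex 28.366 21.398 0.000
    endloop
  endfacet
  facet normal 0.0000 0.0000 -1.0000
    outer loop
      vertex 21.398 1.478 0.000
      vertex 9.995 0.837 0.000
      vertex 28.366 21.398 0.000
    endloop
  endfacet
  facet normal 0.0000 0.0000 -1.0000
    outer loop
      vertex 29.007 9.995 0.000
      vertex 21.398 1.478 0.000
      vertex 28.366 21.398 0.000
    endloop
  endfacet
  facet normal 0.0000 0.0000 1.0000
    outer loop
      vertex 28.366 21.398 28.917
      vertex 19.849 29.007 28.917
      vertex 8.446 28.366 28.917
    endloop
  endfacet
  facet normal 0.0000 0.0000 1.0000
    outer loop
      vertex 28.366 21.398 28.917
      vertex 8.446 28.366 28.917
      vertex 0.837 19.849 28.917
    endloop
  endfacet
  facet normal 0.0000 0.0000 1.0000
    outer loop
      vertex 28.366 21.398 28.917
      vertex 0.837 19.849 28.917
      vertex 1.478 8.446 28.917
    endloop
  endfacet
  facet normal 0.0000 0.0000 1.0000
    outer loop
      vertex 28.366 21.398 28.917
      vertex 1.478 8.446 28.917
      vertex 9.995 0.837 28.917
    endloop
  endfacet
  facet normal 0.0000 0.0000 1.0000
    outer loop
      vertex 28.366 21.398 28.917
      vertex 9.995 0.837 28.917
      vertex 21.398 1.478 28.917
    endloop
  endfacet
  facet normal 0.0000 0.0000 1.0000
    outer loop
      vertex 28.366 21.398 28.917
      vertex 21.398 1.478 28.917
      vertex 29.007 9.995 28.917
    endloop
  endfacet
  facet normal 0.6662 0.7457 0.0000
    outer loop
      vertex 28.366 21.398 0.000
      vertex 19.849 29.007 0.000
      vertex 19.849 29.007 28.917
    endloop
  endfacet
  facet normal 0.6662 0.7457 0.0000
    outer loop
      vertex 28.366 21.398 0.000
      vertex 19.849 29.007 28.917
      vertex 28.366 21.398 28.917
    endloop
  endfacet
  facet normal -0.0561 0.9984 0.0000
    outer loop
      vertex 19.849 29.007 0.000
      vertex 8.446 28.366 0.000
      vertex 8.446 28.366 28.917
    endloop
  endfacet
  facet normal -0.0561 0.9984 0.0000
    outer loop
      vertex 19.849 29.007 0.000
      vertex 8.446 28.366 28.917
      vertex 19.849 29.007 28.917
    endloop
  endfacet
  facet normal -0.7457 0.6662 0.0000
    outer loop
      vertex 8.446 28.366 0.000
      vertex 0.837 19.849 0.000
      vertex 0.837 19.849 28.917
    endloop
  endfacet
  facet normal -0.7457 0.6662 0.0000
    outer loop
      vertex 8.446 28.366 0.000
      vertex 0.837 19.849 28.917
      vertex 8.446 28.366 28.917
    endloop
  endfacet
  facet normal -0.9984 -0.0561 0.0000
    outer loop
      vertex 0.837 19.849 0.000
      vertex 1.478 8.446 0.000
      vertex 1.478 8.446 28.917
    endloop
  endfacet
  facet normal -0.9984 -0.0561 0.0000
    outer loop
      vertex 0.837 19.849 0.000
      vertex 1.478 8.446 28.917
      vertex 0.837 19.849 28.917
    endloop
  endfacet
  facet normal -0.6662 -0.7457 0.0000
    outer loop
      vertex 1.478 8.446 0.000
      vertex 9.995 0.837 0.000
      vertex 9.995 0.837 28.917
    endloop
  endfacet
  facet normal -0.6662 -0.7457 0.0000
    outer loop
      vertex 1.478 8.446 0.000
      vertex 9.995 0.837 28.917
      vertex 1.478 8.446 28.917
    endloop
  endfacet
  facet normal 0.0561 -0.9984 0.0000
    outer loop
      vertex 9.995 0.837 0.000
      vertex 21.398 1.478 0.000
      vertex 21.398 1.478 28.917
    endloop
  endfacet
  facet normal 0.0561 -0.9984 0.0000
    outer loop
      vertex 9.995 0.837 0.000
      vertex 21.398 1.478 28.917
      vertex 9.995 0.837 28.917
    endloop
  endfacet
  facet normal 0.7457 -0.6662 0.0000
    outer loop
      vertex 21.398 1.478 0.000
      vertex 29.007 9.995 0.000
      vertex 29.007 9.995 28.917
    endloop
  endfacet
  facet normal 0.7457 -0.6662 0.0000
    outer loop
      vertex 21.398 1.478 0.000
      vertex 29.007 9.995 28.917
      vertex 21.398 1.478 28.917
    endloop
  endfacet
  facet normal 0.9984 0.0561 0.0000
    outer loop
      vertex 29.007 9.995 0.000
      vertex 28.366 21.398 0.000
      vertex 28.366 21.398 28.917
    endloop
  endfacet
  facet normal 0.9984 0.0561 0.0000
    outer loop
      vertex 29.007 9.995 0.000
      vertex 28.366 21.398 28.917
      vertex 29.007 9.995 28.917
    endloop
  endfacet
endsolid part

The G0 Z moves step by Δz≈4.131 mm. Every layer's G1 loop is the same polygon, so the solid is a straight extrusion of it from z=0 to z≈28.9. Closing with flat bottom and top caps and triangulating gives 28 facets — a regular 8-sided prism (a cylinder approximated with 8 flat sides), circumscribed radius ≈ 14.9 mm, height ≈ 28.9 mm.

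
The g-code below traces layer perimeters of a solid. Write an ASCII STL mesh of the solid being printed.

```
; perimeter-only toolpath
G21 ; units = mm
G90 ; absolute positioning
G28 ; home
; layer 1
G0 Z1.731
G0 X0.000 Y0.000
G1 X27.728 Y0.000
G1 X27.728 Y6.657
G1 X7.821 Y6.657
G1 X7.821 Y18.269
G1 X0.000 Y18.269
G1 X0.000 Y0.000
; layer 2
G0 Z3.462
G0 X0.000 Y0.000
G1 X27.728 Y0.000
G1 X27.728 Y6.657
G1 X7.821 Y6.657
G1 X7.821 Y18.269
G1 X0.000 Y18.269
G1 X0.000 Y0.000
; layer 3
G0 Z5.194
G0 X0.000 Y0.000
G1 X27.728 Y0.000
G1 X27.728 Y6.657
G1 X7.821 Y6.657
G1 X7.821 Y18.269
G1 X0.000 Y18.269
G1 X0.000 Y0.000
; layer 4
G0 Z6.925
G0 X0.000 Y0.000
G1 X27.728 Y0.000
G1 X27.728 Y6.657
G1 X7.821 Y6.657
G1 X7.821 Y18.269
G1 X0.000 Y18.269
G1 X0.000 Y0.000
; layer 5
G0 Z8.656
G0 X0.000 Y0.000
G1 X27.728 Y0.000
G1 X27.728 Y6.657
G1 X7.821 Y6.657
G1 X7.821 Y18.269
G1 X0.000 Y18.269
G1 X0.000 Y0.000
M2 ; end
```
solid part
  facet normal 0.0000 0.0000 -1.0000
    outer loop
      vertex 27.728 6.657 0.000
      vertex 27.728 0.000 0.000
      vertex 0.000 0.000 0.000
    endloop
  endfacet
  facet normal 0.0000 0.0000 -1.0000
    outer loop
      vertex 7.821 6.657 0.000
      vertex 27.728 6.657 0.000
      vertex 0.000 0.000 0.000
    endloop
  endfacet
  facet normal 0.0000 0.0000 -1.0000
    outer loop
      vertex 7.821 18.269 0.000
      vertex 7.821 6.657 0.000
      vertex 0.000 0.000 0.000
    endloop
  endfacet
  facet normal 0.0000 0.0000 -1.0000
    outer loop
      vertex 0.000 18.269 0.000
      vertex 7.821 18.269 0.000
      vertex 0.000 0.000 0.000
    endloop
  endfacet
  facet normal 0.0000 0.0000 1.0000
    outer loop
      vertex 0.000 0.000 8.656
      vertex 27.728 0.000 8.656
      vertex 27.728 6.657 8.656
    endloop
  endfacet
  facet normal 0.0000 0.0000 1.0000
    outer loop
      vertex 0.000 0.000 8.656
      vertex 27.728 6.657 8.656
      vertex 7.821 6.657 8.656
    endloop
  endfacet
  facet normal 0.0000 0.0000 1.0000
    outer loop
      vertex 0.000 0.000 8.656
      vertex 7.821 6.657 8.656
      vertex 7.821 18.269 8.656
    endloop
  endfacet
  facet normal 0.0000 0.0000 1.0000
    outer loop
      vertex 0.000 0.000 8.656
      vertex 7.821 18.269 8.656
      vertex 0.000 18.269 8.656
    endloop
  endfacet
  facet normal 0.0000 -1.0000 0.0000
    outer loop
      vertex 0.000 0.000 0.000
      vertex 27.728 0.000 0.000
      vertex 27.728 0.000 8.656
    endloop
  endfacet
  facet normal 0.0000 -1.0000 0.0000
    outer loop
      vertex 0.000 0.000 0.000
      vertex 27.728 0.000 8.656
      vertex 0.000 0.000 8.656
    endloop
  endfacet
  facet normal 1.0000 0.0000 0.0000
    outer loop
      vertex 27.728 0.000 0.000
      vertex 27.728 6.657 0.000
      vertex 27.728 6.657 8.656
    endloop
  endfacet
  facet normal 1.0000 0.0000 0.0000
    outer loop
      vertex 27.728 0.000 0.000
      vertex 27.728 6.657 8.656
      vertex 27.728 0.000 8.656
    endloop
  endfacet
  facet normal 0.0000 1.0000 0.0000
    outer loop
      vertex 27.728 6.657 0.000
      vertex 7.821 6.657 0.000
      vertex 7.821 6.657 8.656
    endloop
  endfacet
  facet normal 0.0000 1.0000 0.0000
    outer loop
      vertex 27.728 6.657 0.000
      vertex 7.821 6.657 8.656
      vertex 27.728 6.657 8.656
    endloop
  endfacet
  facet normal 1.0000 0.0000 0.0000
    outer loop
      vertex 7.821 6.657 0.000
      vertex 7.821 18.269 0.000
      vertex 7.821 18.269 8.656
    endloop
  endfacet
  facet normal 1.0000 0.0000 0.0000
    outer loop
      vertex 7.821 6.657 0.000
      vertex 7.821 18.269 8.656
      vertex 7.821 6.657 8.656
    endloop
  endfacet
  facet normal 0.0000 1.0000 0.0000
    outer loop
      vertex 7.821 18.269 0.000
      vertex 0.000 18.269 0.000
      vertex 0.000 18.269 8.656
    endloop
  endfacet
  facet normal 0.0000 1.0000 0.0000
    outer loop
      vertex 7.821 18.269 0.000
      vertex 0.000 18.269 8.656
      vertex 7.821 18.269 8.656
    endloop
  endfacet
  facet normal -1.0000 0.0000 0.0000
    outer loop
      vertex 0.000 18.269 0.000
      vertex 0.000 0.000 0.000
      vertex 0.000 0.000 8.656
    endloop
  endfacet
  facet normal -1.0000 0.0000 0.0000
    outer loop
      vertex 0.000 18.269 0.000
      vertex 0.000 0.000 8.656
      vertex 0.000 18.269 8.656
    endloop
  endfacet
endsolid part

The G0 Z moves step by Δz≈1.731 mm. Every layer's G1 loop is the same polygon, so the solid is a straight extrusion of it from z=0 to z≈8.66. Closing with flat bottom and top caps and triangulating gives 20 facets — an L-shaped prism: outer 27.7 × 18.3 mm, arm thicknesses ≈ 6.66 mm (horizontal) and 7.82 mm (vertical), extruded 8.66 mm in z.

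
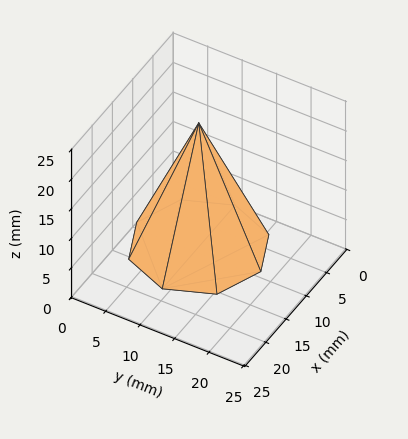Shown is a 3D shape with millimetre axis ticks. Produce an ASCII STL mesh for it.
Reading the render: the shape is a regular 8-sided pyramid, base circumscribed radius ≈ 9 mm, apex at z ≈ 21 mm (dimensions read to the nearest mm from the axis ticks). For the STL, each face is triangulated and given an outward normal.

solid part
  facet normal 0.0000 0.0000 -1.0000
    outer loop
      vertex 9.0 18.0 0.0
      vertex 15.4 15.4 0.0
      vertex 18.0 9.0 0.0
    endloop
  endfacet
  facet normal 0.0000 0.0000 -1.0000
    outer loop
      vertex 2.6 15.4 0.0
      vertex 9.0 18.0 0.0
      vertex 18.0 9.0 0.0
    endloop
  endfacet
  facet normal 0.0000 0.0000 -1.0000
    outer loop
      vertex 0.0 9.0 0.0
      vertex 2.6 15.4 0.0
      vertex 18.0 9.0 0.0
    endloop
  endfacet
  facet normal 0.0000 0.0000 -1.0000
    outer loop
      vertex 2.6 2.6 0.0
      vertex 0.0 9.0 0.0
      vertex 18.0 9.0 0.0
    endloop
  endfacet
  facet normal 0.0000 0.0000 -1.0000
    outer loop
      vertex 9.0 0.0 0.0
      vertex 2.6 2.6 0.0
      vertex 18.0 9.0 0.0
    endloop
  endfacet
  facet normal 0.0000 0.0000 -1.0000
    outer loop
      vertex 15.4 2.6 0.0
      vertex 9.0 0.0 0.0
      vertex 18.0 9.0 0.0
    endloop
  endfacet
  facet normal 0.8611 0.3498 0.3690
    outer loop
      vertex 18.0 9.0 0.0
      vertex 15.4 15.4 0.0
      vertex 9.0 9.0 21.0
    endloop
  endfacet
  facet normal 0.3498 0.8611 0.3690
    outer loop
      vertex 15.4 15.4 0.0
      vertex 9.0 18.0 0.0
      vertex 9.0 9.0 21.0
    endloop
  endfacet
  facet normal -0.3498 0.8611 0.3690
    outer loop
      vertex 9.0 18.0 0.0
      vertex 2.6 15.4 0.0
      vertex 9.0 9.0 21.0
    endloop
  endfacet
  facet normal -0.8611 0.3498 0.3690
    outer loop
      vertex 2.6 15.4 0.0
      vertex 0.0 9.0 0.0
      vertex 9.0 9.0 21.0
    endloop
  endfacet
  facet normal -0.8611 -0.3498 0.3690
    outer loop
      vertex 0.0 9.0 0.0
      vertex 2.6 2.6 0.0
      vertex 9.0 9.0 21.0
    endloop
  endfacet
  facet normal -0.3498 -0.8611 0.3690
    outer loop
      vertex 2.6 2.6 0.0
      vertex 9.0 0.0 0.0
      vertex 9.0 9.0 21.0
    endloop
  endfacet
  facet normal 0.3498 -0.8611 0.3690
    outer loop
      vertex 9.0 0.0 0.0
      vertex 15.4 2.6 0.0
      vertex 9.0 9.0 21.0
    endloop
  endfacet
  facet normal 0.8611 -0.3498 0.3690
    outer loop
      vertex 15.4 2.6 0.0
      vertex 18.0 9.0 0.0
      vertex 9.0 9.0 21.0
    endloop
  endfacet
endsolid part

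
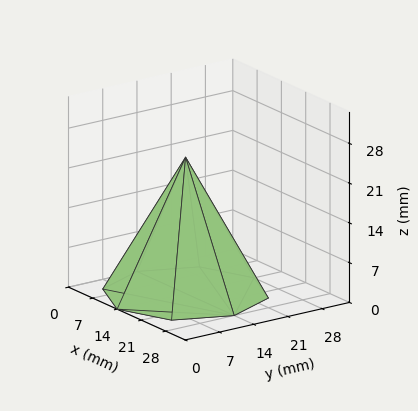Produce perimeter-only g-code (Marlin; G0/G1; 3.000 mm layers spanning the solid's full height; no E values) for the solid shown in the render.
Reading the render: the shape is a regular 8-sided pyramid, base circumscribed radius ≈ 14 mm, apex at z ≈ 24 mm (dimensions read to the nearest mm from the axis ticks). For the g-code, the solid's height is divided into equal slices at the stated Δz and each level perimeter traced with G1 moves after a G0 lift.

; perimeter-only toolpath
G21 ; units = mm
G90 ; absolute positioning
G28 ; home
; layer 1
G0 Z3.000
G0 X26.250 Y14.000
G1 X22.662 Y22.662
G1 X14.000 Y26.250
G1 X5.338 Y22.662
G1 X1.750 Y14.000
G1 X5.338 Y5.338
G1 X14.000 Y1.750
G1 X22.662 Y5.338
G1 X26.250 Y14.000
; layer 2
G0 Z6.000
G0 X24.500 Y14.000
G1 X21.424 Y21.424
G1 X14.000 Y24.500
G1 X6.576 Y21.424
G1 X3.500 Y14.000
G1 X6.576 Y6.576
G1 X14.000 Y3.500
G1 X21.424 Y6.576
G1 X24.500 Y14.000
; layer 3
G0 Z9.000
G0 X22.750 Y14.000
G1 X20.187 Y20.187
G1 X14.000 Y22.750
G1 X7.813 Y20.187
G1 X5.250 Y14.000
G1 X7.813 Y7.813
G1 X14.000 Y5.250
G1 X20.187 Y7.813
G1 X22.750 Y14.000
; layer 4
G0 Z12.000
G0 X21.000 Y14.000
G1 X18.950 Y18.950
G1 X14.000 Y21.000
G1 X9.050 Y18.950
G1 X7.000 Y14.000
G1 X9.050 Y9.050
G1 X14.000 Y7.000
G1 X18.950 Y9.050
G1 X21.000 Y14.000
; layer 5
G0 Z15.000
G0 X19.250 Y14.000
G1 X17.712 Y17.712
G1 X14.000 Y19.250
G1 X10.288 Y17.712
G1 X8.750 Y14.000
G1 X10.288 Y10.288
G1 X14.000 Y8.750
G1 X17.712 Y10.288
G1 X19.250 Y14.000
; layer 6
G0 Z18.000
G0 X17.500 Y14.000
G1 X16.475 Y16.475
G1 X14.000 Y17.500
G1 X11.525 Y16.475
G1 X10.500 Y14.000
G1 X11.525 Y11.525
G1 X14.000 Y10.500
G1 X16.475 Y11.525
G1 X17.500 Y14.000
; layer 7
G0 Z21.000
G0 X15.750 Y14.000
G1 X15.237 Y15.237
G1 X14.000 Y15.750
G1 X12.763 Y15.237
G1 X12.250 Y14.000
G1 X12.763 Y12.763
G1 X14.000 Y12.250
G1 X15.237 Y12.763
G1 X15.750 Y14.000
M2 ; end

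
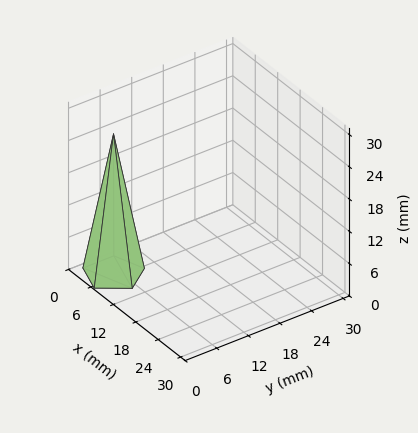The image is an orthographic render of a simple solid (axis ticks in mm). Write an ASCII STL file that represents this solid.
Reading the render: the shape is a regular 5-sided pyramid, base circumscribed radius ≈ 5 mm, apex at z ≈ 26 mm (dimensions read to the nearest mm from the axis ticks). For the STL, each face is triangulated and given an outward normal.

solid part
  facet normal 0.0000 0.0000 -1.0000
    outer loop
      vertex 0.95 7.94 0.00
      vertex 6.55 9.76 0.00
      vertex 10.00 5.00 0.00
    endloop
  endfacet
  facet normal 0.0000 0.0000 -1.0000
    outer loop
      vertex 0.95 2.06 0.00
      vertex 0.95 7.94 0.00
      vertex 10.00 5.00 0.00
    endloop
  endfacet
  facet normal 0.0000 0.0000 -1.0000
    outer loop
      vertex 6.55 0.24 0.00
      vertex 0.95 2.06 0.00
      vertex 10.00 5.00 0.00
    endloop
  endfacet
  facet normal 0.8001 0.5799 0.1539
    outer loop
      vertex 10.00 5.00 0.00
      vertex 6.55 9.76 0.00
      vertex 5.00 5.00 26.00
    endloop
  endfacet
  facet normal -0.3054 0.9397 0.1538
    outer loop
      vertex 6.55 9.76 0.00
      vertex 0.95 7.94 0.00
      vertex 5.00 5.00 26.00
    endloop
  endfacet
  facet normal -0.9881 0.0000 0.1539
    outer loop
      vertex 0.95 7.94 0.00
      vertex 0.95 2.06 0.00
      vertex 5.00 5.00 26.00
    endloop
  endfacet
  facet normal -0.3054 -0.9397 0.1538
    outer loop
      vertex 0.95 2.06 0.00
      vertex 6.55 0.24 0.00
      vertex 5.00 5.00 26.00
    endloop
  endfacet
  facet normal 0.8001 -0.5799 0.1539
    outer loop
      vertex 6.55 0.24 0.00
      vertex 10.00 5.00 0.00
      vertex 5.00 5.00 26.00
    endloop
  endfacet
endsolid part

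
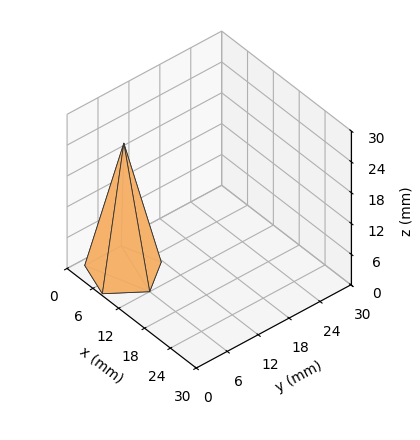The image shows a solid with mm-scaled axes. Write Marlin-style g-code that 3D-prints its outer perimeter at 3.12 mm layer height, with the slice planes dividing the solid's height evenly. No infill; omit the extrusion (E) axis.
Reading the render: the shape is a regular 5-sided pyramid, base circumscribed radius ≈ 6 mm, apex at z ≈ 25 mm (dimensions read to the nearest mm from the axis ticks). For the g-code, the solid's height is divided into equal slices at the stated Δz and each level perimeter traced with G1 moves after a G0 lift.

; perimeter-only toolpath
G21 ; units = mm
G90 ; absolute positioning
G28 ; home
; layer 1
G0 Z3.12
G0 X11.25 Y6.00
G1 X7.62 Y11.00
G1 X1.76 Y9.09
G1 X1.76 Y2.91
G1 X7.62 Y1.00
G1 X11.25 Y6.00
; layer 2
G0 Z6.25
G0 X10.50 Y6.00
G1 X7.39 Y10.28
G1 X2.36 Y8.65
G1 X2.36 Y3.35
G1 X7.39 Y1.72
G1 X10.50 Y6.00
; layer 3
G0 Z9.38
G0 X9.75 Y6.00
G1 X7.16 Y9.57
G1 X2.97 Y8.21
G1 X2.97 Y3.79
G1 X7.16 Y2.43
G1 X9.75 Y6.00
; layer 4
G0 Z12.50
G0 X9.00 Y6.00
G1 X6.92 Y8.86
G1 X3.58 Y7.76
G1 X3.58 Y4.24
G1 X6.92 Y3.15
G1 X9.00 Y6.00
; layer 5
G0 Z15.62
G0 X8.25 Y6.00
G1 X6.69 Y8.14
G1 X4.18 Y7.32
G1 X4.18 Y4.68
G1 X6.69 Y3.86
G1 X8.25 Y6.00
; layer 6
G0 Z18.75
G0 X7.50 Y6.00
G1 X6.46 Y7.43
G1 X4.79 Y6.88
G1 X4.79 Y5.12
G1 X6.46 Y4.57
G1 X7.50 Y6.00
; layer 7
G0 Z21.88
G0 X6.75 Y6.00
G1 X6.23 Y6.71
G1 X5.39 Y6.44
G1 X5.39 Y5.56
G1 X6.23 Y5.29
G1 X6.75 Y6.00
M2 ; end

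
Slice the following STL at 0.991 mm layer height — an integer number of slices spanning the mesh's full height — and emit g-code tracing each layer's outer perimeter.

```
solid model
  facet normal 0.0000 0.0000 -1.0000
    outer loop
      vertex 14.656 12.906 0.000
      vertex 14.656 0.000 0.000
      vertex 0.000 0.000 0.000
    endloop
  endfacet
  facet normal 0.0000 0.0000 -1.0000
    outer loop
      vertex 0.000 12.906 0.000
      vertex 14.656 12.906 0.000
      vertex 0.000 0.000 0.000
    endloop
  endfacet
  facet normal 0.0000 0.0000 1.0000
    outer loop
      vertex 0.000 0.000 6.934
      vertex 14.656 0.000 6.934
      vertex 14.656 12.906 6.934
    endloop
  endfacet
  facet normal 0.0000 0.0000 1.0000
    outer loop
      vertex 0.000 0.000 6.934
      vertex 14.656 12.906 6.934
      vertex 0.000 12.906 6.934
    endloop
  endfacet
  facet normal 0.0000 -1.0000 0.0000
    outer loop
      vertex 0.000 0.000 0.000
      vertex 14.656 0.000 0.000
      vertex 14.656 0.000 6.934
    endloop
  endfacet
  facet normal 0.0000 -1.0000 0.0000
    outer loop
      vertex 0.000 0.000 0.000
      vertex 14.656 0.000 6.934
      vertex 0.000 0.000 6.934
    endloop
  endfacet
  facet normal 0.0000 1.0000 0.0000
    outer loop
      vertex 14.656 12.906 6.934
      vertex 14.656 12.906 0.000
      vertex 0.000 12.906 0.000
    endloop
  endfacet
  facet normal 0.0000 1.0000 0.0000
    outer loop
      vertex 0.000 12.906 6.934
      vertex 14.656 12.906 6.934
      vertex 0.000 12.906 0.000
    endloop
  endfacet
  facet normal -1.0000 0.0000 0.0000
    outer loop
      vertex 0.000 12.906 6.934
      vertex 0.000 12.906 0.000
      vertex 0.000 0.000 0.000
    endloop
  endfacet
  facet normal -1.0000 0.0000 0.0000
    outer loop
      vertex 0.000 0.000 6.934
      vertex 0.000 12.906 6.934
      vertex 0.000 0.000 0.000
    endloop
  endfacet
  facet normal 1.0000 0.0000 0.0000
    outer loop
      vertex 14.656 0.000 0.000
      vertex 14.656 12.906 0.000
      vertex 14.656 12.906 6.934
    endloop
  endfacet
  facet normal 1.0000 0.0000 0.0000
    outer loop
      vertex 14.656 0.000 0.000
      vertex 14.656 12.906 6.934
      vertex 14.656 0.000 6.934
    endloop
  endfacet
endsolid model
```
; perimeter-only toolpath
G21 ; units = mm
G90 ; absolute positioning
G28 ; home
; layer 1
G0 Z0.991
G0 X0.000 Y0.000
G1 X14.656 Y0.000
G1 X14.656 Y12.906
G1 X0.000 Y12.906
G1 X0.000 Y0.000
; layer 2
G0 Z1.981
G0 X0.000 Y0.000
G1 X14.656 Y0.000
G1 X14.656 Y12.906
G1 X0.000 Y12.906
G1 X0.000 Y0.000
; layer 3
G0 Z2.972
G0 X0.000 Y0.000
G1 X14.656 Y0.000
G1 X14.656 Y12.906
G1 X0.000 Y12.906
G1 X0.000 Y0.000
; layer 4
G0 Z3.962
G0 X0.000 Y0.000
G1 X14.656 Y0.000
G1 X14.656 Y12.906
G1 X0.000 Y12.906
G1 X0.000 Y0.000
; layer 5
G0 Z4.953
G0 X0.000 Y0.000
G1 X14.656 Y0.000
G1 X14.656 Y12.906
G1 X0.000 Y12.906
G1 X0.000 Y0.000
; layer 6
G0 Z5.943
G0 X0.000 Y0.000
G1 X14.656 Y0.000
G1 X14.656 Y12.906
G1 X0.000 Y12.906
G1 X0.000 Y0.000
; layer 7
G0 Z6.934
G0 X0.000 Y0.000
G1 X14.656 Y0.000
G1 X14.656 Y12.906
G1 X0.000 Y12.906
G1 X0.000 Y0.000
M2 ; end

The solid is a rectangular box, roughly 14.7 × 12.9 mm footprint and 6.93 mm tall. Slicing at Δz = 0.991 mm — 7 equal slices spanning the solid's height, so layer i sits at z = i·h/7 — gives 7 non-empty perimeters. Each is a 4-segment closed polygon; G0 lifts to the layer z and rapids to the start vertex, then G1 traces the edges.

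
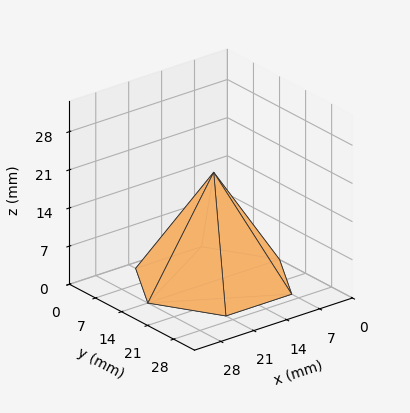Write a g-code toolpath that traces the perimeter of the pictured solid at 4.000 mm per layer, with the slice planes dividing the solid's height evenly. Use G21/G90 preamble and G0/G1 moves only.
Reading the render: the shape is a regular 6-sided pyramid, base circumscribed radius ≈ 14 mm, apex at z ≈ 20 mm (dimensions read to the nearest mm from the axis ticks). For the g-code, the solid's height is divided into equal slices at the stated Δz and each level perimeter traced with G1 moves after a G0 lift.

; perimeter-only toolpath
G21 ; units = mm
G90 ; absolute positioning
G28 ; home
; layer 1
G0 Z4.000
G0 X25.200 Y14.000
G1 X19.600 Y23.699
G1 X8.400 Y23.699
G1 X2.800 Y14.000
G1 X8.400 Y4.301
G1 X19.600 Y4.301
G1 X25.200 Y14.000
; layer 2
G0 Z8.000
G0 X22.400 Y14.000
G1 X18.200 Y21.274
G1 X9.800 Y21.274
G1 X5.600 Y14.000
G1 X9.800 Y6.726
G1 X18.200 Y6.726
G1 X22.400 Y14.000
; layer 3
G0 Z12.000
G0 X19.600 Y14.000
G1 X16.800 Y18.850
G1 X11.200 Y18.850
G1 X8.400 Y14.000
G1 X11.200 Y9.150
G1 X16.800 Y9.150
G1 X19.600 Y14.000
; layer 4
G0 Z16.000
G0 X16.800 Y14.000
G1 X15.400 Y16.425
G1 X12.600 Y16.425
G1 X11.200 Y14.000
G1 X12.600 Y11.575
G1 X15.400 Y11.575
G1 X16.800 Y14.000
M2 ; end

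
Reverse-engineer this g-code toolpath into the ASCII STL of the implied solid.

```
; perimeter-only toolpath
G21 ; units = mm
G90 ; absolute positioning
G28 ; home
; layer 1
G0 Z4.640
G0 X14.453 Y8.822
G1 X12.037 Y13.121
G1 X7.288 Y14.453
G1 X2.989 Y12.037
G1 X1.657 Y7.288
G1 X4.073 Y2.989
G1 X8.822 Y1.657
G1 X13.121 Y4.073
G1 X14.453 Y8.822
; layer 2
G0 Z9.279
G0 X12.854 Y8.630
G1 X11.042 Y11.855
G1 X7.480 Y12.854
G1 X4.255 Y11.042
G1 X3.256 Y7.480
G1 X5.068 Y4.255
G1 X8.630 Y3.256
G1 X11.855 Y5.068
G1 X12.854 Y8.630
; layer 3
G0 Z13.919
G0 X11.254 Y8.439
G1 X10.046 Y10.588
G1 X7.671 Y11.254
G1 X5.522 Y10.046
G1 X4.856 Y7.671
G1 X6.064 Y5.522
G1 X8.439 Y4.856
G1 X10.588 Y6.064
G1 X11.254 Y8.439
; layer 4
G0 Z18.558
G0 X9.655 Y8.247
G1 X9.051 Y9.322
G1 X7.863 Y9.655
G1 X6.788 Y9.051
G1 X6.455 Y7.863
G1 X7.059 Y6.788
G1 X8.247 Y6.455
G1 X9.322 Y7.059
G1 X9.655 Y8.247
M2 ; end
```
solid part
  facet normal 0.0000 0.0000 -1.0000
    outer loop
      vertex 7.096 16.053 0.000
      vertex 13.033 14.388 0.000
      vertex 16.053 9.014 0.000
    endloop
  endfacet
  facet normal 0.0000 0.0000 -1.0000
    outer loop
      vertex 1.722 13.033 0.000
      vertex 7.096 16.053 0.000
      vertex 16.053 9.014 0.000
    endloop
  endfacet
  facet normal 0.0000 0.0000 -1.0000
    outer loop
      vertex 0.057 7.096 0.000
      vertex 1.722 13.033 0.000
      vertex 16.053 9.014 0.000
    endloop
  endfacet
  facet normal 0.0000 0.0000 -1.0000
    outer loop
      vertex 3.077 1.722 0.000
      vertex 0.057 7.096 0.000
      vertex 16.053 9.014 0.000
    endloop
  endfacet
  facet normal 0.0000 0.0000 -1.0000
    outer loop
      vertex 9.014 0.057 0.000
      vertex 3.077 1.722 0.000
      vertex 16.053 9.014 0.000
    endloop
  endfacet
  facet normal 0.0000 0.0000 -1.0000
    outer loop
      vertex 14.388 3.077 0.000
      vertex 9.014 0.057 0.000
      vertex 16.053 9.014 0.000
    endloop
  endfacet
  facet normal 0.8301 0.4665 0.3055
    outer loop
      vertex 16.053 9.014 0.000
      vertex 13.033 14.388 0.000
      vertex 8.055 8.055 23.198
    endloop
  endfacet
  facet normal 0.2571 0.9168 0.3055
    outer loop
      vertex 13.033 14.388 0.000
      vertex 7.096 16.053 0.000
      vertex 8.055 8.055 23.198
    endloop
  endfacet
  facet normal -0.4665 0.8301 0.3055
    outer loop
      vertex 7.096 16.053 0.000
      vertex 1.722 13.033 0.000
      vertex 8.055 8.055 23.198
    endloop
  endfacet
  facet normal -0.9168 0.2571 0.3055
    outer loop
      vertex 1.722 13.033 0.000
      vertex 0.057 7.096 0.000
      vertex 8.055 8.055 23.198
    endloop
  endfacet
  facet normal -0.8301 -0.4665 0.3055
    outer loop
      vertex 0.057 7.096 0.000
      vertex 3.077 1.722 0.000
      vertex 8.055 8.055 23.198
    endloop
  endfacet
  facet normal -0.2571 -0.9168 0.3055
    outer loop
      vertex 3.077 1.722 0.000
      vertex 9.014 0.057 0.000
      vertex 8.055 8.055 23.198
    endloop
  endfacet
  facet normal 0.4665 -0.8301 0.3055
    outer loop
      vertex 9.014 0.057 0.000
      vertex 14.388 3.077 0.000
      vertex 8.055 8.055 23.198
    endloop
  endfacet
  facet normal 0.9168 -0.2571 0.3055
    outer loop
      vertex 14.388 3.077 0.000
      vertex 16.053 9.014 0.000
      vertex 8.055 8.055 23.198
    endloop
  endfacet
endsolid part

The G0 Z moves step by Δz≈4.640 mm. The G1 loops shrink linearly with z, so the solid tapers from its base footprint up to z≈23.2. Closing with a flat bottom cap and the tapered top and triangulating gives 14 facets — a regular 8-sided pyramid, base circumscribed radius ≈ 8.05 mm, apex at z ≈ 23.2 mm.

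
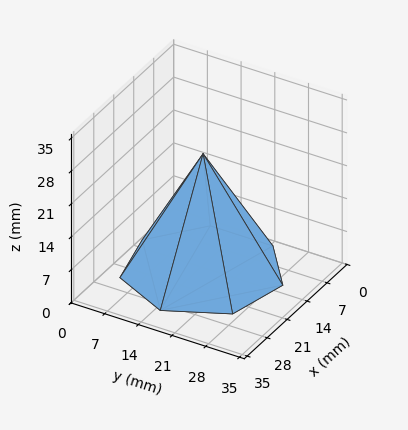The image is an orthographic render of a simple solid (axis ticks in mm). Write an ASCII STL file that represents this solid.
Reading the render: the shape is a regular 7-sided pyramid, base circumscribed radius ≈ 15 mm, apex at z ≈ 25 mm (dimensions read to the nearest mm from the axis ticks). For the STL, each face is triangulated and given an outward normal.

solid part
  facet normal 0.0000 0.0000 -1.0000
    outer loop
      vertex 11.7 29.6 0.0
      vertex 24.4 26.7 0.0
      vertex 30.0 15.0 0.0
    endloop
  endfacet
  facet normal 0.0000 0.0000 -1.0000
    outer loop
      vertex 1.5 21.5 0.0
      vertex 11.7 29.6 0.0
      vertex 30.0 15.0 0.0
    endloop
  endfacet
  facet normal 0.0000 0.0000 -1.0000
    outer loop
      vertex 1.5 8.5 0.0
      vertex 1.5 21.5 0.0
      vertex 30.0 15.0 0.0
    endloop
  endfacet
  facet normal 0.0000 0.0000 -1.0000
    outer loop
      vertex 11.7 0.4 0.0
      vertex 1.5 8.5 0.0
      vertex 30.0 15.0 0.0
    endloop
  endfacet
  facet normal 0.0000 0.0000 -1.0000
    outer loop
      vertex 24.4 3.3 0.0
      vertex 11.7 0.4 0.0
      vertex 30.0 15.0 0.0
    endloop
  endfacet
  facet normal 0.7933 0.3797 0.4760
    outer loop
      vertex 30.0 15.0 0.0
      vertex 24.4 26.7 0.0
      vertex 15.0 15.0 25.0
    endloop
  endfacet
  facet normal 0.1959 0.8578 0.4751
    outer loop
      vertex 24.4 26.7 0.0
      vertex 11.7 29.6 0.0
      vertex 15.0 15.0 25.0
    endloop
  endfacet
  facet normal -0.5473 0.6892 0.4748
    outer loop
      vertex 11.7 29.6 0.0
      vertex 1.5 21.5 0.0
      vertex 15.0 15.0 25.0
    endloop
  endfacet
  facet normal -0.8799 0.0000 0.4751
    outer loop
      vertex 1.5 21.5 0.0
      vertex 1.5 8.5 0.0
      vertex 15.0 15.0 25.0
    endloop
  endfacet
  facet normal -0.5473 -0.6892 0.4748
    outer loop
      vertex 1.5 8.5 0.0
      vertex 11.7 0.4 0.0
      vertex 15.0 15.0 25.0
    endloop
  endfacet
  facet normal 0.1959 -0.8578 0.4751
    outer loop
      vertex 11.7 0.4 0.0
      vertex 24.4 3.3 0.0
      vertex 15.0 15.0 25.0
    endloop
  endfacet
  facet normal 0.7933 -0.3797 0.4760
    outer loop
      vertex 24.4 3.3 0.0
      vertex 30.0 15.0 0.0
      vertex 15.0 15.0 25.0
    endloop
  endfacet
endsolid part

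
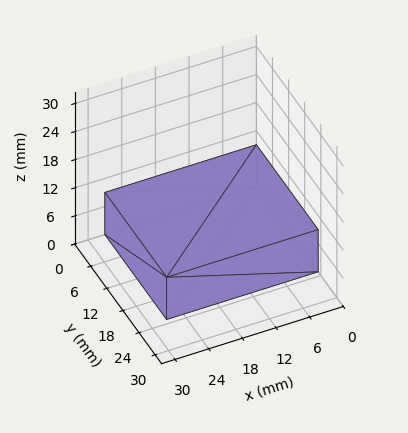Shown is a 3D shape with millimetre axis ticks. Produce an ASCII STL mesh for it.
Reading the render: the shape is a rectangular box, roughly 27 × 23 mm footprint and 9 mm tall (dimensions read to the nearest mm from the axis ticks). For the STL, each face is triangulated and given an outward normal.

solid part
  facet normal 0.0000 0.0000 -1.0000
    outer loop
      vertex 27.000 23.000 0.000
      vertex 27.000 0.000 0.000
      vertex 0.000 0.000 0.000
    endloop
  endfacet
  facet normal 0.0000 0.0000 -1.0000
    outer loop
      vertex 0.000 23.000 0.000
      vertex 27.000 23.000 0.000
      vertex 0.000 0.000 0.000
    endloop
  endfacet
  facet normal 0.0000 0.0000 1.0000
    outer loop
      vertex 0.000 0.000 9.000
      vertex 27.000 0.000 9.000
      vertex 27.000 23.000 9.000
    endloop
  endfacet
  facet normal 0.0000 0.0000 1.0000
    outer loop
      vertex 0.000 0.000 9.000
      vertex 27.000 23.000 9.000
      vertex 0.000 23.000 9.000
    endloop
  endfacet
  facet normal 0.0000 -1.0000 0.0000
    outer loop
      vertex 0.000 0.000 0.000
      vertex 27.000 0.000 0.000
      vertex 27.000 0.000 9.000
    endloop
  endfacet
  facet normal 0.0000 -1.0000 0.0000
    outer loop
      vertex 0.000 0.000 0.000
      vertex 27.000 0.000 9.000
      vertex 0.000 0.000 9.000
    endloop
  endfacet
  facet normal 0.0000 1.0000 0.0000
    outer loop
      vertex 27.000 23.000 9.000
      vertex 27.000 23.000 0.000
      vertex 0.000 23.000 0.000
    endloop
  endfacet
  facet normal 0.0000 1.0000 0.0000
    outer loop
      vertex 0.000 23.000 9.000
      vertex 27.000 23.000 9.000
      vertex 0.000 23.000 0.000
    endloop
  endfacet
  facet normal -1.0000 0.0000 0.0000
    outer loop
      vertex 0.000 23.000 9.000
      vertex 0.000 23.000 0.000
      vertex 0.000 0.000 0.000
    endloop
  endfacet
  facet normal -1.0000 0.0000 0.0000
    outer loop
      vertex 0.000 0.000 9.000
      vertex 0.000 23.000 9.000
      vertex 0.000 0.000 0.000
    endloop
  endfacet
  facet normal 1.0000 0.0000 0.0000
    outer loop
      vertex 27.000 0.000 0.000
      vertex 27.000 23.000 0.000
      vertex 27.000 23.000 9.000
    endloop
  endfacet
  facet normal 1.0000 0.0000 0.0000
    outer loop
      vertex 27.000 0.000 0.000
      vertex 27.000 23.000 9.000
      vertex 27.000 0.000 9.000
    endloop
  endfacet
endsolid part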